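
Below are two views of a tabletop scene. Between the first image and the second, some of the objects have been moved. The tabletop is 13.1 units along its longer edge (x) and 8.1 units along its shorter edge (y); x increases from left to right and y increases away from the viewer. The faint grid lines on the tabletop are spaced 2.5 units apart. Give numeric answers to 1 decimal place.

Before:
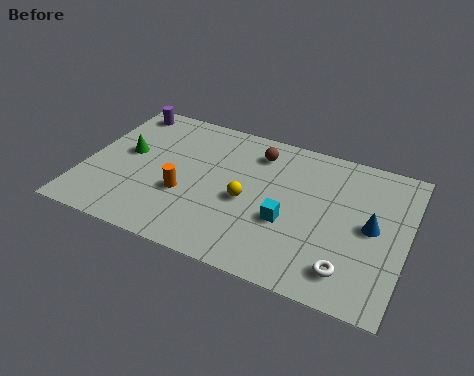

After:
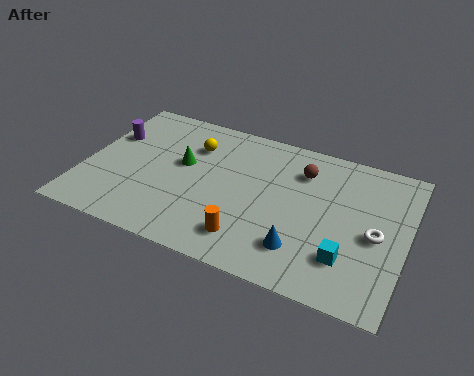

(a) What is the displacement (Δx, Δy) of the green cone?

(2.3, 0.2)

From the two frames, the green cone sits at roughly (1.6, 4.5) before and (3.9, 4.7) after.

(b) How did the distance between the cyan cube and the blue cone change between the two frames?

-1.6

Before: roughly 3.4 units apart; after: 1.8. That's 1.6 units closer together.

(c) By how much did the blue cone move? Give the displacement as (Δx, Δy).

(-2.6, -2.2)

From the two frames, the blue cone sits at roughly (11.7, 4.1) before and (9.1, 1.9) after.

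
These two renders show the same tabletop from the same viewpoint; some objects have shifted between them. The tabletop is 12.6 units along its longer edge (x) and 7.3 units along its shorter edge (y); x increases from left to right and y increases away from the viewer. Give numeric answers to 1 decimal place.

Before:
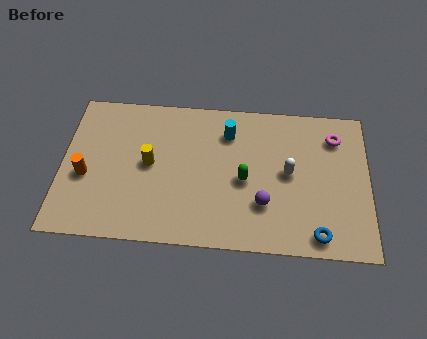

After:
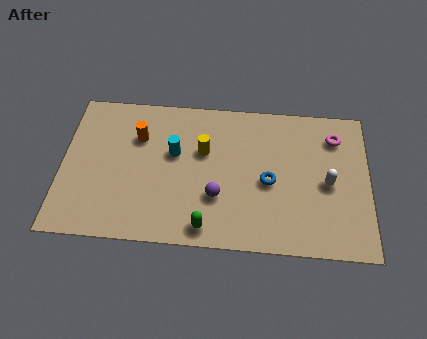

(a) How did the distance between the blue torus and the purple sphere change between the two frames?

-0.3

The distance was about 2.6 in the first image and 2.3 in the second, so they moved 0.3 units closer together.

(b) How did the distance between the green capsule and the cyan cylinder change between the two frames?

+1.4

The distance was about 2.4 in the first image and 3.8 in the second, so they moved 1.4 units further apart.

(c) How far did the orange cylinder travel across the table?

3.0

The orange cylinder was near (1.0, 3.0) before and (3.1, 5.1) after, so it travelled √(2.1² + 2.1²) ≈ 3.0 units.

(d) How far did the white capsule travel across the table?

1.6

The white capsule was near (9.3, 3.8) before and (10.9, 3.4) after, so it travelled √(1.6² + 0.4²) ≈ 1.6 units.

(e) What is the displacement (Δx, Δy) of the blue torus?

(-2.0, 2.4)

The blue torus started near (10.5, 0.9) and ended near (8.5, 3.3).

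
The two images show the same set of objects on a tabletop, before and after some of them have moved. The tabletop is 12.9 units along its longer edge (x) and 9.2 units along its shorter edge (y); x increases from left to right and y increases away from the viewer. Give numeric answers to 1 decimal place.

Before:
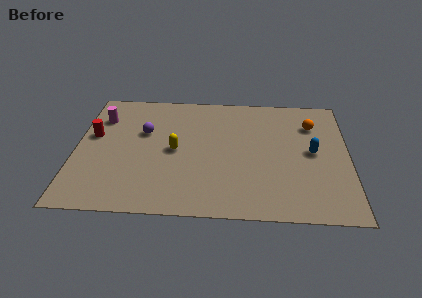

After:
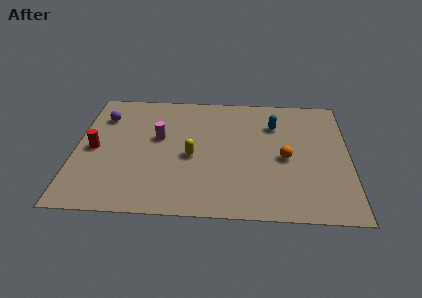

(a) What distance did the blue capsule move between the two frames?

2.7

From (11.2, 4.7) to (9.4, 6.7), the blue capsule covered √(1.8² + 2.0²) ≈ 2.7 units.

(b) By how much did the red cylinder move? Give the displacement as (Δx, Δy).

(0.1, -1.0)

The red cylinder started near (0.8, 5.4) and ended near (0.9, 4.4).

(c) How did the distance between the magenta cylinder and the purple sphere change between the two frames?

+0.8

Before: roughly 2.3 units apart; after: 3.1. That's 0.8 units further apart.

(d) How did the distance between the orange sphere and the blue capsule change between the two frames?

+0.4

They were about 2.1 units apart before and 2.5 after — 0.4 units further apart.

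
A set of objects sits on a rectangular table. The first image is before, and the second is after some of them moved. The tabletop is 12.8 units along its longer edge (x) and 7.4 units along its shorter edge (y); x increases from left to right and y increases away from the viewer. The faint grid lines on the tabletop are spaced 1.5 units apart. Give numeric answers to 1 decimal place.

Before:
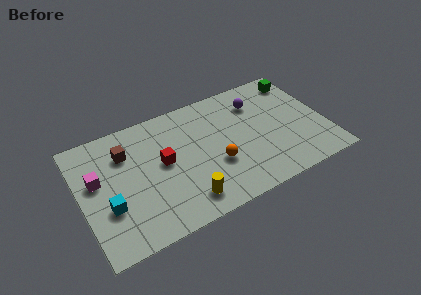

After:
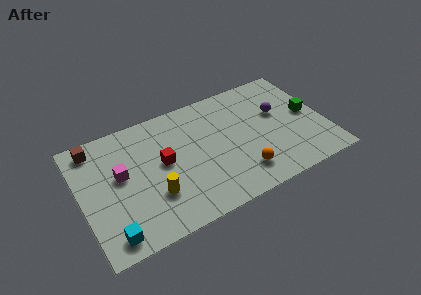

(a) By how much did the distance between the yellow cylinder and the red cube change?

-1.0

They were about 2.8 units apart before and 1.8 after — 1.0 units closer together.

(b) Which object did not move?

the red cube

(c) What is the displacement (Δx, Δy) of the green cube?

(0.1, -2.4)

The green cube was at about (11.9, 6.2) and moved to about (12.0, 3.8).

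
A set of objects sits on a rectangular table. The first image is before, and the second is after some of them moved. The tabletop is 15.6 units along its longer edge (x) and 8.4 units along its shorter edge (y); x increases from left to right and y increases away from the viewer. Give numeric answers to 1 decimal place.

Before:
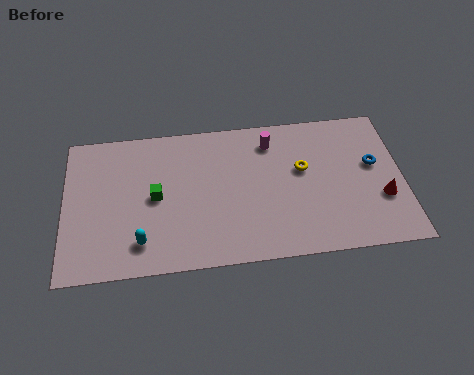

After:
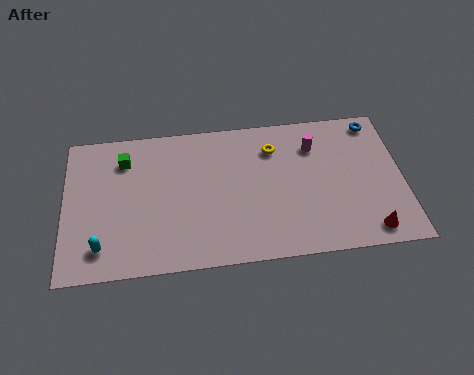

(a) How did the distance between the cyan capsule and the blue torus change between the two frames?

+2.8

The distance was about 11.3 in the first image and 14.1 in the second, so they moved 2.8 units further apart.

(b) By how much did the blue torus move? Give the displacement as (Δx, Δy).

(0.2, 2.5)

From the two frames, the blue torus sits at roughly (14.3, 4.9) before and (14.5, 7.4) after.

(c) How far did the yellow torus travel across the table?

1.9

The yellow torus was near (11.0, 5.0) before and (9.7, 6.4) after, so it travelled √(1.3² + 1.4²) ≈ 1.9 units.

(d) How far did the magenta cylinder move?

2.1

The magenta cylinder was near (9.6, 6.8) before and (11.6, 6.3) after, so it travelled √(2.0² + 0.5²) ≈ 2.1 units.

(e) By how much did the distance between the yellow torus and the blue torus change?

+1.6

They were about 3.3 units apart before and 4.9 after — 1.6 units further apart.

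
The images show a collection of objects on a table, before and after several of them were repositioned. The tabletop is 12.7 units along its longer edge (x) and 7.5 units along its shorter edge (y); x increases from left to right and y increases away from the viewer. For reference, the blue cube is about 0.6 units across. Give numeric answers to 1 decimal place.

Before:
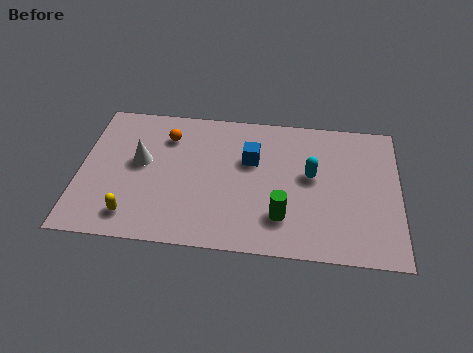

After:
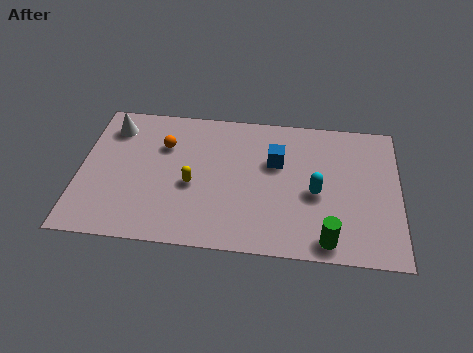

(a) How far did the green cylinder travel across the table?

2.1

The green cylinder moved from about (8.1, 1.9) to (9.9, 0.9), a distance of √(1.8² + 1.0²) ≈ 2.1.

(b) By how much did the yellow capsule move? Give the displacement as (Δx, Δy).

(2.3, 1.9)

The yellow capsule was at about (2.2, 1.3) and moved to about (4.5, 3.2).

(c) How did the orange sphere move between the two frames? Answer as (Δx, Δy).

(-0.1, -0.5)

The orange sphere started near (3.4, 5.7) and ended near (3.3, 5.2).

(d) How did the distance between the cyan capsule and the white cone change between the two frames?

+1.8

Before: roughly 6.8 units apart; after: 8.6. That's 1.8 units further apart.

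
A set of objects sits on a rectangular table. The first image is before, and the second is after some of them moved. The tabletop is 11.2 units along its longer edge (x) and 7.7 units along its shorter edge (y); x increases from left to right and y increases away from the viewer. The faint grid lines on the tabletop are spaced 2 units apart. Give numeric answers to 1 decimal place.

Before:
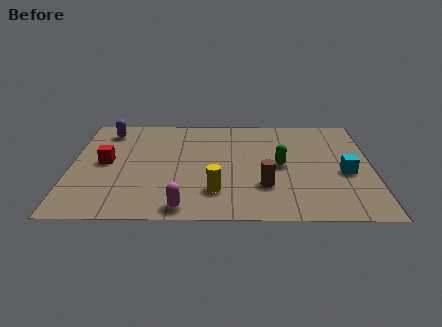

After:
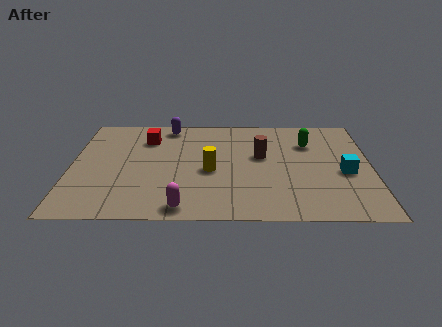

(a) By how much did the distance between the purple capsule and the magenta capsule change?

-0.3

Before: roughly 6.3 units apart; after: 6.0. That's 0.3 units closer together.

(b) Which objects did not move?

the magenta capsule and the cyan cube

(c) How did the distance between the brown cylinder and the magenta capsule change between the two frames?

+1.3

The distance was about 3.4 in the first image and 4.7 in the second, so they moved 1.3 units further apart.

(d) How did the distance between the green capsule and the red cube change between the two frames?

-0.4

The distance was about 6.5 in the first image and 6.1 in the second, so they moved 0.4 units closer together.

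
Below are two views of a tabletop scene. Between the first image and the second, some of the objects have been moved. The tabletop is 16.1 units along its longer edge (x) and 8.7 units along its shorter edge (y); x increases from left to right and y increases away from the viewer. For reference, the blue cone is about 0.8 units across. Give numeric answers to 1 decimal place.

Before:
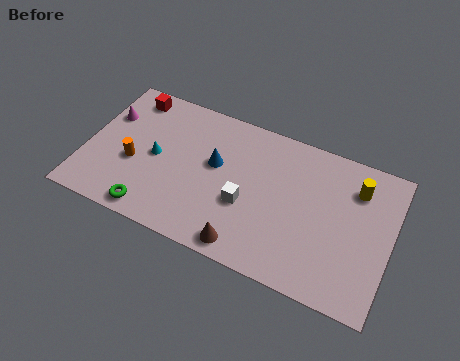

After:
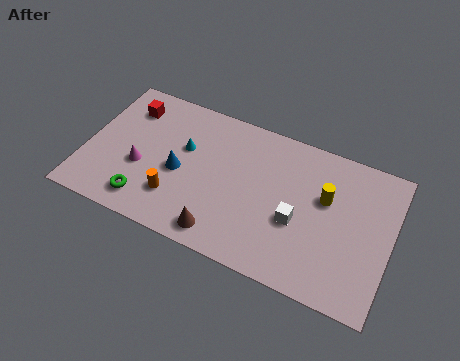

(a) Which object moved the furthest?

the magenta cone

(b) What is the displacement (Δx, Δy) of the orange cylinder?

(2.4, -1.2)

The orange cylinder was at about (2.6, 3.5) and moved to about (5.0, 2.3).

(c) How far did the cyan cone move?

1.8

From (3.7, 4.3) to (5.1, 5.4), the cyan cone covered √(1.4² + 1.1²) ≈ 1.8 units.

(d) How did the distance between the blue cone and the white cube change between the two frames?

+3.8

They were about 2.5 units apart before and 6.3 after — 3.8 units further apart.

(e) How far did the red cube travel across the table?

0.7

From (1.9, 7.5) to (1.9, 6.8), the red cube covered √(0.0² + 0.7²) ≈ 0.7 units.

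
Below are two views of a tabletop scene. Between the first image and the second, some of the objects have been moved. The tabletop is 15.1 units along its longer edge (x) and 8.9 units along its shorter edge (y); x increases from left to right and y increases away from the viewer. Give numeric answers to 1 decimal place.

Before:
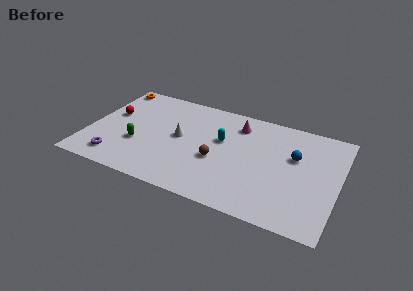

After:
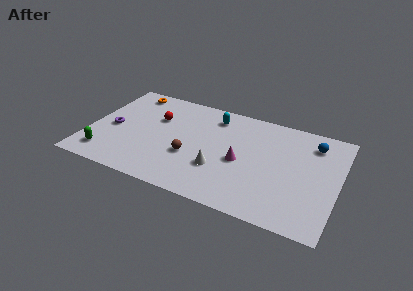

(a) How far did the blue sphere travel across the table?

1.8

From (12.4, 5.6) to (13.4, 7.1), the blue sphere covered √(1.0² + 1.5²) ≈ 1.8 units.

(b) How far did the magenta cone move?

3.1

The magenta cone was near (8.8, 7.1) before and (9.3, 4.0) after, so it travelled √(0.5² + 3.1²) ≈ 3.1 units.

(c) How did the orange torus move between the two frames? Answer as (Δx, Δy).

(1.2, -0.2)

The orange torus was at about (0.8, 8.0) and moved to about (2.0, 7.8).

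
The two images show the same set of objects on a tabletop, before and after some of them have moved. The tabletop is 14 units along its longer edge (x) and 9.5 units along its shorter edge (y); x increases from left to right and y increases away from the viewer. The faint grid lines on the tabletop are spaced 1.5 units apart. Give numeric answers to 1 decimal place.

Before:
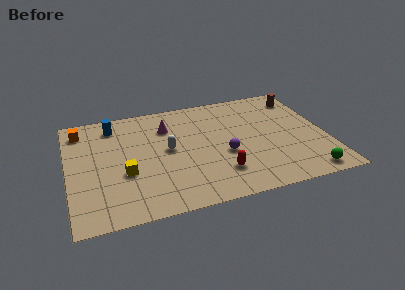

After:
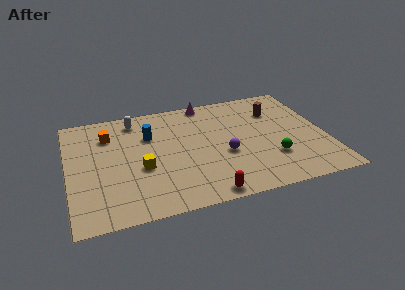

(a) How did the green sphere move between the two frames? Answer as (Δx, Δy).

(-1.7, 1.8)

The green sphere was at about (12.6, 1.0) and moved to about (10.9, 2.8).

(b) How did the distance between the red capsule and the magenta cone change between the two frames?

+2.6

The distance was about 5.3 in the first image and 7.9 in the second, so they moved 2.6 units further apart.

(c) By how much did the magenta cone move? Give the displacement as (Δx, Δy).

(2.3, 1.7)

The magenta cone was at about (5.5, 7.0) and moved to about (7.8, 8.7).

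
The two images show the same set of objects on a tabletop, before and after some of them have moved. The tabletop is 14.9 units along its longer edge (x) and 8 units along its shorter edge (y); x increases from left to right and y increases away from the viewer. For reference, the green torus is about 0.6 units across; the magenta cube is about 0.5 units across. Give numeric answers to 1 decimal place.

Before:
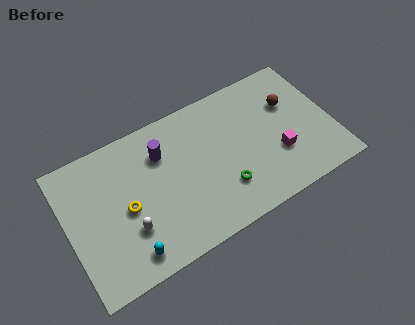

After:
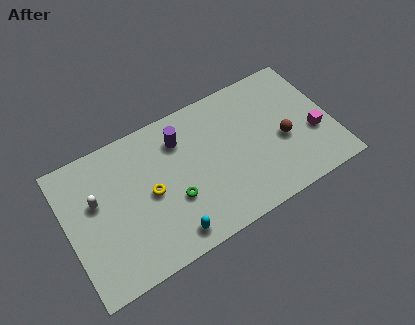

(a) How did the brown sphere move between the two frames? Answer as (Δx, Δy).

(-0.7, -1.9)

From the two frames, the brown sphere sits at roughly (12.8, 5.3) before and (12.1, 3.4) after.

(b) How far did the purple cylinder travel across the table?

1.1

The purple cylinder moved from about (5.5, 5.8) to (6.6, 6.1), a distance of √(1.1² + 0.3²) ≈ 1.1.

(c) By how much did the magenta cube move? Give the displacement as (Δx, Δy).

(2.1, 0.3)

The magenta cube was at about (11.7, 2.7) and moved to about (13.8, 3.0).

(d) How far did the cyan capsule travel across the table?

2.3

The cyan capsule was near (3.0, 1.2) before and (5.3, 1.1) after, so it travelled √(2.3² + 0.1²) ≈ 2.3 units.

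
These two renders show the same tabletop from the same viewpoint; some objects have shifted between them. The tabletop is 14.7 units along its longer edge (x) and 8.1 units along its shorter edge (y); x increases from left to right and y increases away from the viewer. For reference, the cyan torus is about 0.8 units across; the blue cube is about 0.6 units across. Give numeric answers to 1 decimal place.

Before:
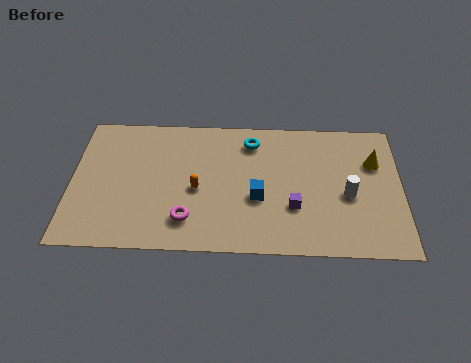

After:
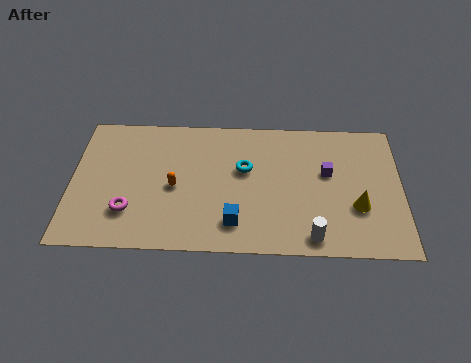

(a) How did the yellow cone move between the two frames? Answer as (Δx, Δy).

(-0.8, -2.7)

From the two frames, the yellow cone sits at roughly (13.5, 5.5) before and (12.7, 2.8) after.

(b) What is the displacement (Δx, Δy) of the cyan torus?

(-0.3, -1.7)

The cyan torus was at about (8.0, 6.6) and moved to about (7.7, 4.9).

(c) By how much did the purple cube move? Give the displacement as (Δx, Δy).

(1.5, 2.1)

From the two frames, the purple cube sits at roughly (9.9, 2.7) before and (11.4, 4.8) after.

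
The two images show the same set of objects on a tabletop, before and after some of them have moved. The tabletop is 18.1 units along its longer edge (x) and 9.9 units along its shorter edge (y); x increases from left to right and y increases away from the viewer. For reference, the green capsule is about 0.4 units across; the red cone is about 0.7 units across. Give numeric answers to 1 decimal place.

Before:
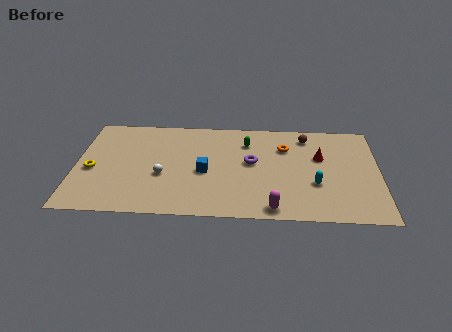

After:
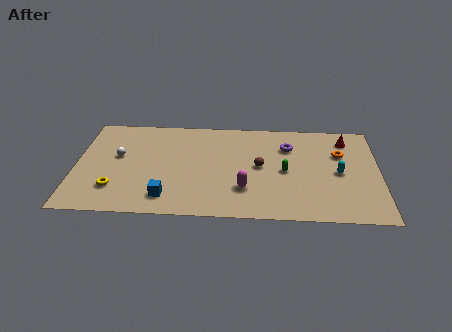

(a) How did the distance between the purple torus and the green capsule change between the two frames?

+0.5

Before: roughly 2.0 units apart; after: 2.5. That's 0.5 units further apart.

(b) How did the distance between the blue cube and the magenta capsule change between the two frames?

-0.6

The distance was about 5.3 in the first image and 4.7 in the second, so they moved 0.6 units closer together.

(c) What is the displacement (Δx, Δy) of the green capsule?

(2.3, -2.8)

The green capsule was at about (10.2, 7.5) and moved to about (12.5, 4.7).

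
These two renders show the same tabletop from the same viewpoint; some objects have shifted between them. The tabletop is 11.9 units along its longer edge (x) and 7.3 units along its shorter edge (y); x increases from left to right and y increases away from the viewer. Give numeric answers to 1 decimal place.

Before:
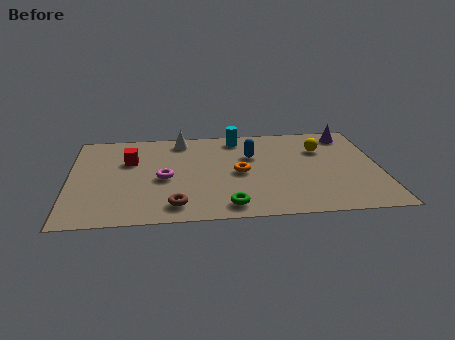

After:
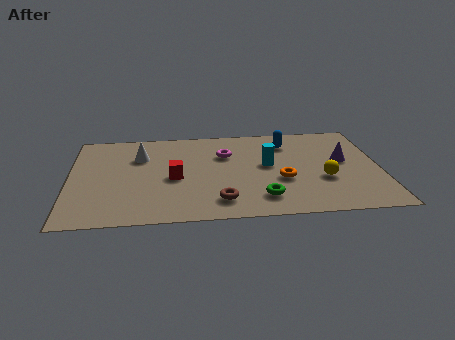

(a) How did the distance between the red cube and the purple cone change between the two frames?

-2.1

They were about 8.6 units apart before and 6.5 after — 2.1 units closer together.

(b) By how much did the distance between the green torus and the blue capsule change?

+0.4

Before: roughly 3.9 units apart; after: 4.3. That's 0.4 units further apart.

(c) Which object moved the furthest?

the magenta torus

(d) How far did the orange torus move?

1.7

The orange torus was near (6.5, 3.5) before and (8.1, 2.8) after, so it travelled √(1.6² + 0.7²) ≈ 1.7 units.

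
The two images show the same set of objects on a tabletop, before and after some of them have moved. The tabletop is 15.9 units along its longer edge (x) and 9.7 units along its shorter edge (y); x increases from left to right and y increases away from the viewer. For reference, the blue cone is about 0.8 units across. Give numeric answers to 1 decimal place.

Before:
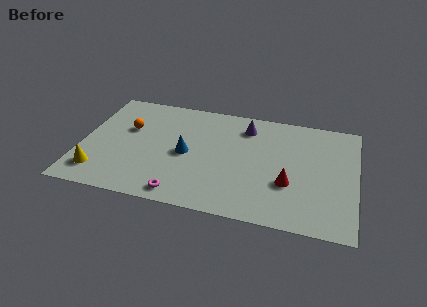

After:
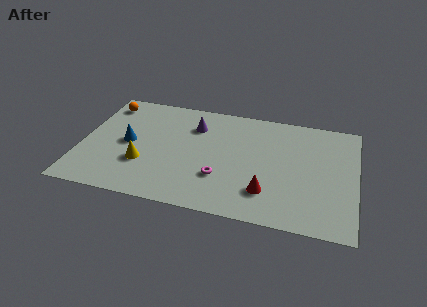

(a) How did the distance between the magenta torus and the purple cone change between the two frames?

-2.9

They were about 7.5 units apart before and 4.6 after — 2.9 units closer together.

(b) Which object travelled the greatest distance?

the blue cone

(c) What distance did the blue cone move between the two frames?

3.4

The blue cone was near (6.1, 4.6) before and (2.7, 4.8) after, so it travelled √(3.4² + 0.2²) ≈ 3.4 units.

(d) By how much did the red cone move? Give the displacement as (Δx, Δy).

(-1.2, -1.0)

From the two frames, the red cone sits at roughly (12.1, 3.4) before and (10.9, 2.4) after.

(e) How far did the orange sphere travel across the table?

2.5

From (2.6, 6.1) to (1.1, 8.1), the orange sphere covered √(1.5² + 2.0²) ≈ 2.5 units.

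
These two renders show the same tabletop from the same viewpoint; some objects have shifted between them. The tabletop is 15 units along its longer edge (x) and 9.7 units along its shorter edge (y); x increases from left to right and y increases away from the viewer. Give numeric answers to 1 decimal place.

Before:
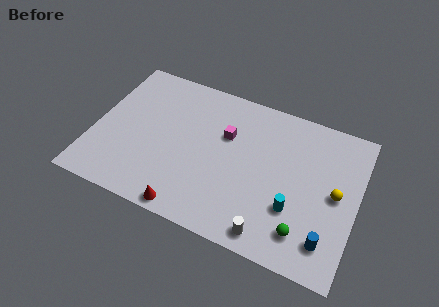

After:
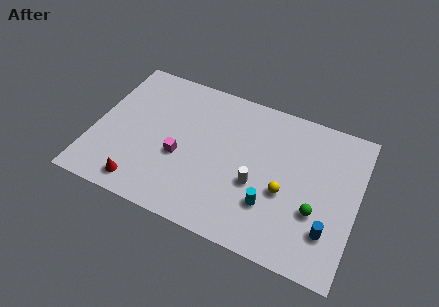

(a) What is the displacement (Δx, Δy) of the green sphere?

(0.5, 1.5)

The green sphere was at about (12.3, 1.9) and moved to about (12.8, 3.4).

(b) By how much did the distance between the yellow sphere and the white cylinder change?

-3.4

Before: roughly 5.0 units apart; after: 1.6. That's 3.4 units closer together.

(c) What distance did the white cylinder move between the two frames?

2.9

The white cylinder was near (10.5, 1.1) before and (9.4, 3.8) after, so it travelled √(1.1² + 2.7²) ≈ 2.9 units.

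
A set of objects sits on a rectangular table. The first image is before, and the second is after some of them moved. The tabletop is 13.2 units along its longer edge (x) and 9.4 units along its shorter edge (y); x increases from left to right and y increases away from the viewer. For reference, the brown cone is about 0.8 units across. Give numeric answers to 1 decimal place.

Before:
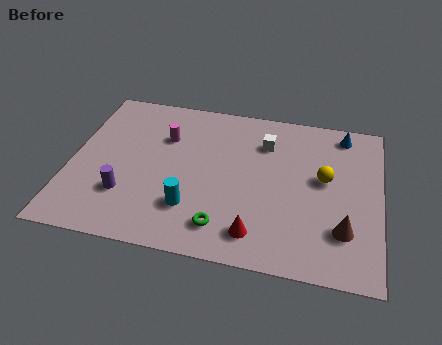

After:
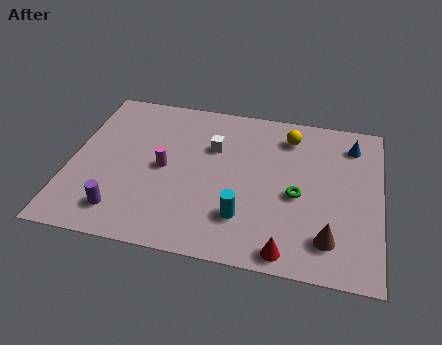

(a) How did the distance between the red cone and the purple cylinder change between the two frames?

+1.3

The distance was about 5.7 in the first image and 7.0 in the second, so they moved 1.3 units further apart.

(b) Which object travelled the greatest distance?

the green torus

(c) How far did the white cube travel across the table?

2.3

From (8.2, 7.0) to (6.0, 6.3), the white cube covered √(2.2² + 0.7²) ≈ 2.3 units.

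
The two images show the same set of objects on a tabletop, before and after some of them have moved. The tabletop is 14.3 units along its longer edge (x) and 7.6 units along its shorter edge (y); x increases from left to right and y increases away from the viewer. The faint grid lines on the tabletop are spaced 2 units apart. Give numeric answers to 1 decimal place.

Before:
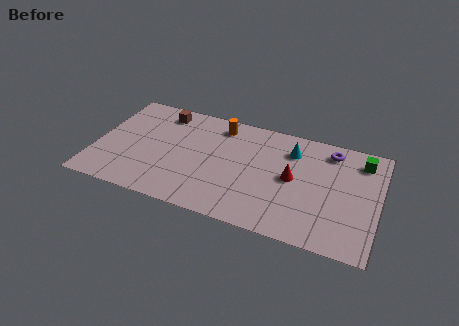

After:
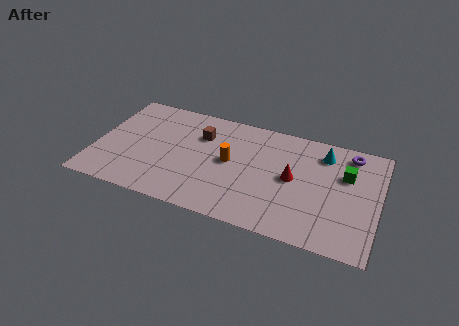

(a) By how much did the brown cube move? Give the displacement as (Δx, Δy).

(2.1, -1.0)

From the two frames, the brown cube sits at roughly (3.1, 6.4) before and (5.2, 5.4) after.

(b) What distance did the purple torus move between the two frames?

1.0

The purple torus was near (11.7, 6.4) before and (12.7, 6.5) after, so it travelled √(1.0² + 0.1²) ≈ 1.0 units.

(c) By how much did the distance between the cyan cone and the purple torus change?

-0.6

Before: roughly 2.0 units apart; after: 1.4. That's 0.6 units closer together.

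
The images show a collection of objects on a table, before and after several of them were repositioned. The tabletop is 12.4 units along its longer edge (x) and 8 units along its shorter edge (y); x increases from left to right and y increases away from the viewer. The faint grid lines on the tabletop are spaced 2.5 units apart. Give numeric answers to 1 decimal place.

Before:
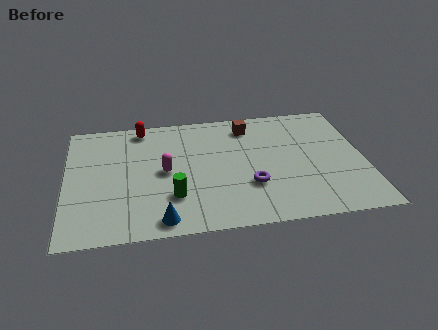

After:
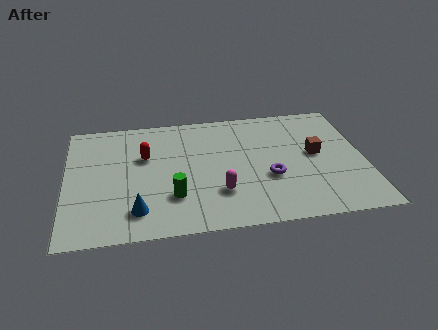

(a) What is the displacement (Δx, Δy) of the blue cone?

(-1.0, 0.7)

The blue cone was at about (3.9, 0.9) and moved to about (2.9, 1.6).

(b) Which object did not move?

the green cylinder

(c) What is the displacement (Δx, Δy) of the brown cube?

(2.7, -2.3)

The brown cube started near (7.7, 6.6) and ended near (10.4, 4.3).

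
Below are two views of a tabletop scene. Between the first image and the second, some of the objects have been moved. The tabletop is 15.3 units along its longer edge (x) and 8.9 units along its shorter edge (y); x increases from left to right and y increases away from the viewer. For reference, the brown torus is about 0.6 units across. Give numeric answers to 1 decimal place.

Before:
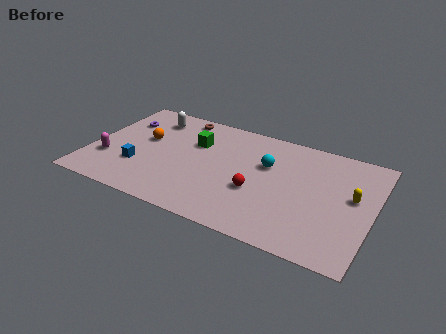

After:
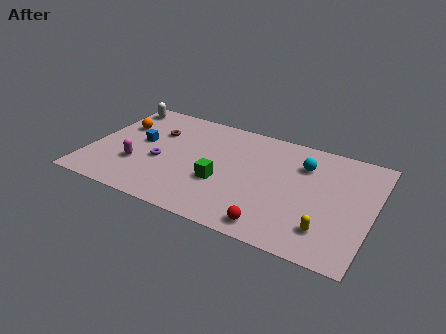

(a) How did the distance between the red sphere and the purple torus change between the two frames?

-1.4

The distance was about 8.4 in the first image and 7.0 in the second, so they moved 1.4 units closer together.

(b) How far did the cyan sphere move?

2.1

The cyan sphere was near (9.5, 5.7) before and (11.4, 6.5) after, so it travelled √(1.9² + 0.8²) ≈ 2.1 units.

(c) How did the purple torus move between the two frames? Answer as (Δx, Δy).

(2.5, -2.7)

From the two frames, the purple torus sits at roughly (1.4, 6.4) before and (3.9, 3.7) after.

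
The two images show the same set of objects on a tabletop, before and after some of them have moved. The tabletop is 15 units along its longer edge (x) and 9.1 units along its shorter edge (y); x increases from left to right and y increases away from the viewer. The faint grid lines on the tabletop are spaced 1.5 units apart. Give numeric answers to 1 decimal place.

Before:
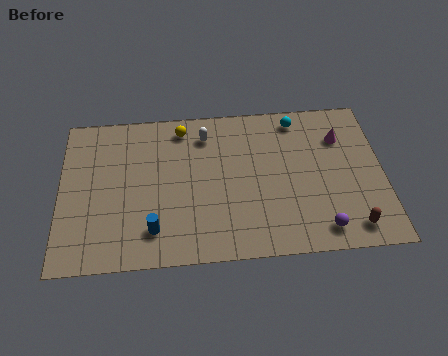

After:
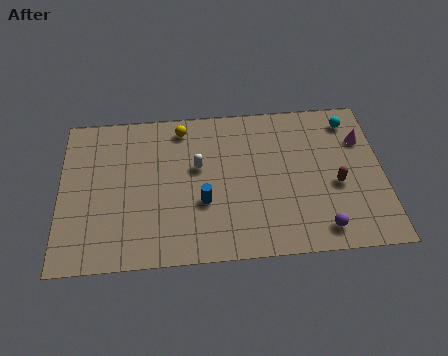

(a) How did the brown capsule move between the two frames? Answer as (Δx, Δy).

(-0.6, 2.5)

The brown capsule started near (13.4, 1.3) and ended near (12.8, 3.8).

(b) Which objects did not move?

the purple sphere and the yellow sphere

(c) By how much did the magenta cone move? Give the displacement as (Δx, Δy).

(1.0, -0.2)

The magenta cone was at about (13.1, 6.6) and moved to about (14.1, 6.4).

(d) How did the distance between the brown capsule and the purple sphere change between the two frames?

+1.2

The distance was about 1.4 in the first image and 2.6 in the second, so they moved 1.2 units further apart.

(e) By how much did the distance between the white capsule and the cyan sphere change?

+3.2

The distance was about 4.3 in the first image and 7.5 in the second, so they moved 3.2 units further apart.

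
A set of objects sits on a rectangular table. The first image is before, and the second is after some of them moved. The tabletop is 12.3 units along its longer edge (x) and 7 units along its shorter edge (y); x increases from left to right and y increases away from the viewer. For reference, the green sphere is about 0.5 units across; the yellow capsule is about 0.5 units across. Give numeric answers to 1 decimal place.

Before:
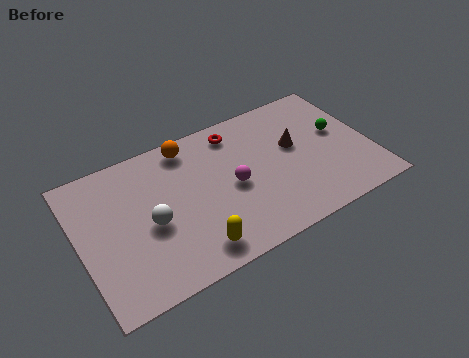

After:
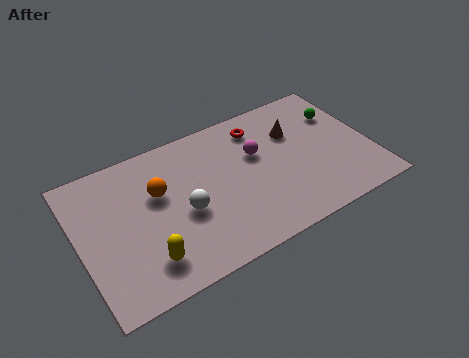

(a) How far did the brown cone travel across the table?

0.7

The brown cone moved from about (9.2, 4.1) to (9.3, 4.8), a distance of √(0.1² + 0.7²) ≈ 0.7.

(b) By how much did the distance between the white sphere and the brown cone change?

-1.1

They were about 6.4 units apart before and 5.3 after — 1.1 units closer together.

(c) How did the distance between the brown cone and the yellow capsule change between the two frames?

+1.9

They were about 5.7 units apart before and 7.6 after — 1.9 units further apart.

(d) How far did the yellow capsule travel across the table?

1.9

From (4.4, 1.1) to (2.5, 1.5), the yellow capsule covered √(1.9² + 0.4²) ≈ 1.9 units.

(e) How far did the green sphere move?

0.9

From (11.1, 4.0) to (11.3, 4.9), the green sphere covered √(0.2² + 0.9²) ≈ 0.9 units.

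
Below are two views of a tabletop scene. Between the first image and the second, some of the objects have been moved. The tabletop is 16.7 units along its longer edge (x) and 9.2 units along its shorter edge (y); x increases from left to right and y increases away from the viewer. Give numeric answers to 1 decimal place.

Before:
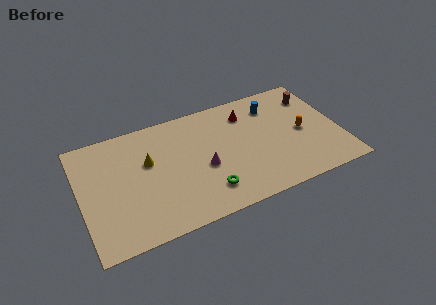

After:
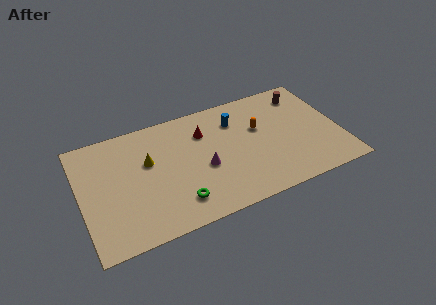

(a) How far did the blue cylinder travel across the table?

2.5

The blue cylinder moved from about (12.7, 7.2) to (10.2, 6.9), a distance of √(2.5² + 0.3²) ≈ 2.5.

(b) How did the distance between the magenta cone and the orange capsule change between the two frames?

-2.3

Before: roughly 6.5 units apart; after: 4.2. That's 2.3 units closer together.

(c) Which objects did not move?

the yellow cone and the magenta cone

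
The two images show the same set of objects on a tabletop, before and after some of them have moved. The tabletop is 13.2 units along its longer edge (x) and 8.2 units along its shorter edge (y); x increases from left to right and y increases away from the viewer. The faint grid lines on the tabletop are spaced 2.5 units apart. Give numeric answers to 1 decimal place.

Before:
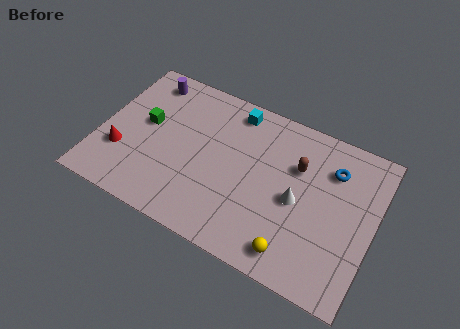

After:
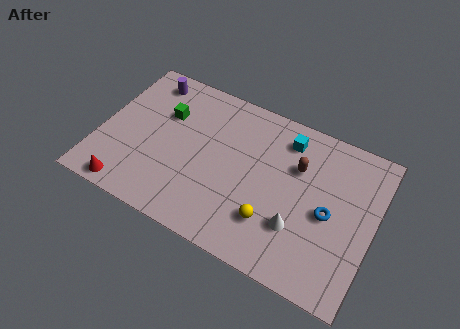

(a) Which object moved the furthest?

the cyan cube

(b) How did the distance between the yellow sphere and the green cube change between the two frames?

-1.8

They were about 8.4 units apart before and 6.6 after — 1.8 units closer together.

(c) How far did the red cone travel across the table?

1.9

The red cone was near (1.2, 2.6) before and (1.8, 0.8) after, so it travelled √(0.6² + 1.8²) ≈ 1.9 units.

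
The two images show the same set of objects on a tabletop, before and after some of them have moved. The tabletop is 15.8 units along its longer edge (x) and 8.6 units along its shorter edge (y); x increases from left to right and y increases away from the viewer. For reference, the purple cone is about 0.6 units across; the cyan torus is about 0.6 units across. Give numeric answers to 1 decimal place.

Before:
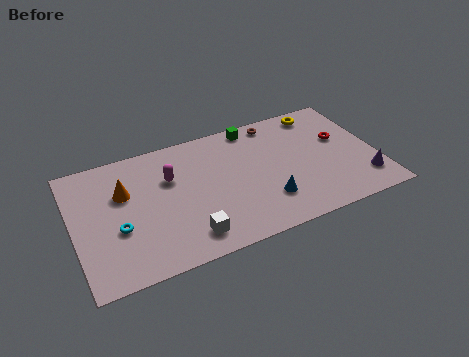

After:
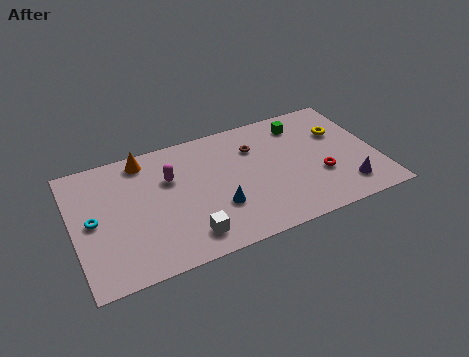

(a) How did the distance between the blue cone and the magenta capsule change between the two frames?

-2.2

Before: roughly 5.8 units apart; after: 3.6. That's 2.2 units closer together.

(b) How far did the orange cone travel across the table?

2.2

The orange cone moved from about (2.7, 5.6) to (3.9, 7.5), a distance of √(1.2² + 1.9²) ≈ 2.2.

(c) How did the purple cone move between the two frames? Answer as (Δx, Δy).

(-1.0, -0.2)

The purple cone started near (14.9, 1.9) and ended near (13.9, 1.7).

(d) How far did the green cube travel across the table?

2.6

From (9.7, 7.7) to (12.2, 7.0), the green cube covered √(2.5² + 0.7²) ≈ 2.6 units.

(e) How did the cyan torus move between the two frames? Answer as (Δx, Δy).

(-1.2, 1.0)

From the two frames, the cyan torus sits at roughly (2.2, 3.3) before and (1.0, 4.3) after.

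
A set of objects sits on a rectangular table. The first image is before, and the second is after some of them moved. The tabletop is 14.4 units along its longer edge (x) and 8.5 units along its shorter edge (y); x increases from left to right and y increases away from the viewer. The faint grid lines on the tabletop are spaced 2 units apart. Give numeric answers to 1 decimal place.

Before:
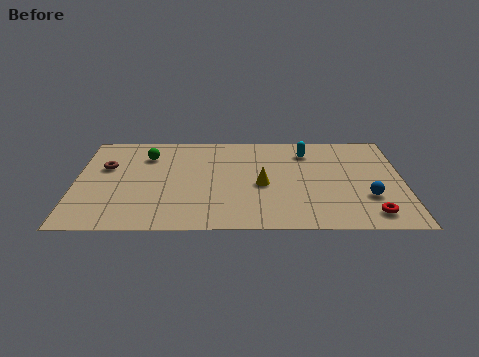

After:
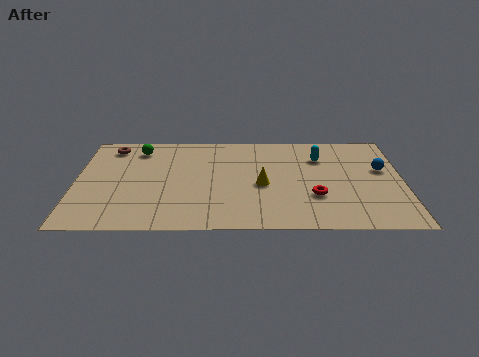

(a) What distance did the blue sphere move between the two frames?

2.5

From (12.8, 2.7) to (13.5, 5.1), the blue sphere covered √(0.7² + 2.4²) ≈ 2.5 units.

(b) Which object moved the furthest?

the red torus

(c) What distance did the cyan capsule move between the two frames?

0.8

The cyan capsule was near (10.2, 6.7) before and (10.8, 6.2) after, so it travelled √(0.6² + 0.5²) ≈ 0.8 units.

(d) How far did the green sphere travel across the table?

0.7

The green sphere was near (3.1, 6.4) before and (2.7, 7.0) after, so it travelled √(0.4² + 0.6²) ≈ 0.7 units.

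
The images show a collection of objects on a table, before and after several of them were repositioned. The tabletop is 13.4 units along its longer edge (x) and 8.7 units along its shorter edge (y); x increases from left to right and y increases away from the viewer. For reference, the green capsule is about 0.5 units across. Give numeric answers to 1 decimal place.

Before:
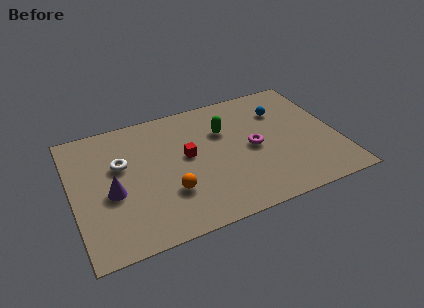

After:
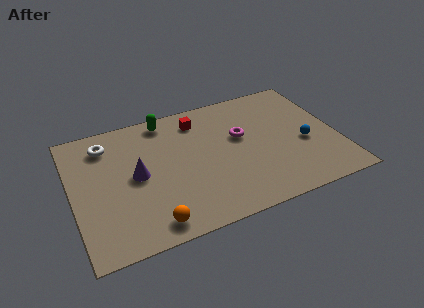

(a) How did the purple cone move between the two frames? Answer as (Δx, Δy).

(1.3, 0.7)

The purple cone started near (1.9, 3.7) and ended near (3.2, 4.4).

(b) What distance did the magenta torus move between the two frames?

1.1

The magenta torus moved from about (9.1, 4.2) to (8.6, 5.2), a distance of √(0.5² + 1.0²) ≈ 1.1.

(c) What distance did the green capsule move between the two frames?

3.3

The green capsule moved from about (7.8, 5.9) to (5.0, 7.7), a distance of √(2.8² + 1.8²) ≈ 3.3.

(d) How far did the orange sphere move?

1.9

The orange sphere moved from about (4.7, 2.7) to (3.6, 1.1), a distance of √(1.1² + 1.6²) ≈ 1.9.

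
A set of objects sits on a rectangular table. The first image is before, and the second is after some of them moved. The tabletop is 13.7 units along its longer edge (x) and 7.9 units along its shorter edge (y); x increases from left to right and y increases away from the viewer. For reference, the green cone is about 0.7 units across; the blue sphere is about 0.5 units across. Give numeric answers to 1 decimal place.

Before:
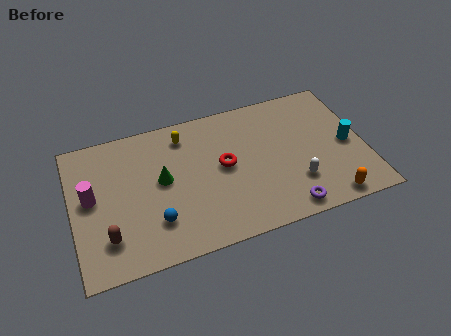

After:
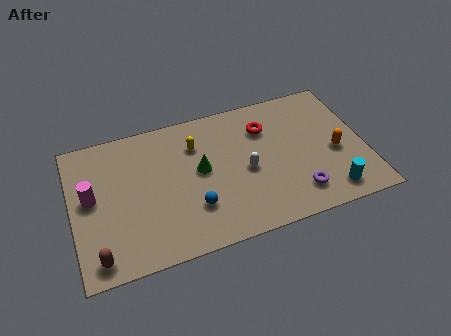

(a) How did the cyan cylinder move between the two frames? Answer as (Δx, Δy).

(-1.1, -2.5)

From the two frames, the cyan cylinder sits at roughly (12.9, 3.7) before and (11.8, 1.2) after.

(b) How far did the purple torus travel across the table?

0.9

The purple torus moved from about (9.7, 0.9) to (10.3, 1.6), a distance of √(0.6² + 0.7²) ≈ 0.9.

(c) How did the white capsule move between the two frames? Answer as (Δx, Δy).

(-2.2, 1.4)

The white capsule started near (10.3, 2.2) and ended near (8.1, 3.6).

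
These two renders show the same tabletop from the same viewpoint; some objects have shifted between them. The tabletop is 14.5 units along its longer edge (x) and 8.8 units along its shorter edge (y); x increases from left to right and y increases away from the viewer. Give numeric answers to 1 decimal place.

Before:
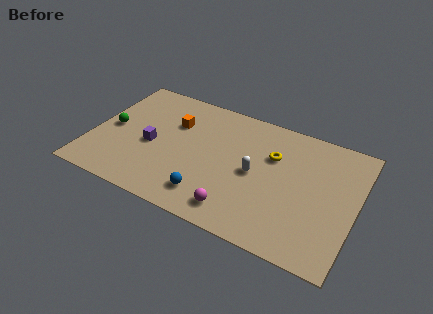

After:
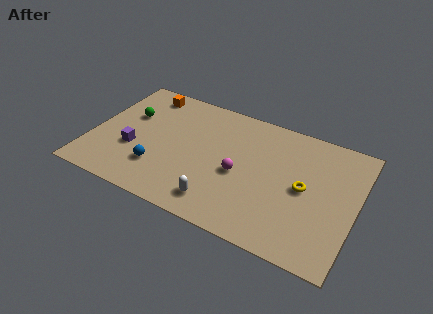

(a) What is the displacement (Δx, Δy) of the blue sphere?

(-2.9, 0.7)

The blue sphere was at about (6.8, 1.7) and moved to about (3.9, 2.4).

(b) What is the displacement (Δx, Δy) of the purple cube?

(-0.9, -0.7)

The purple cube was at about (3.3, 3.9) and moved to about (2.4, 3.2).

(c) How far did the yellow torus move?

2.4

From (9.8, 5.9) to (11.7, 4.4), the yellow torus covered √(1.9² + 1.5²) ≈ 2.4 units.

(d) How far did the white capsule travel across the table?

3.2

From (9.0, 4.3) to (7.4, 1.5), the white capsule covered √(1.6² + 2.8²) ≈ 3.2 units.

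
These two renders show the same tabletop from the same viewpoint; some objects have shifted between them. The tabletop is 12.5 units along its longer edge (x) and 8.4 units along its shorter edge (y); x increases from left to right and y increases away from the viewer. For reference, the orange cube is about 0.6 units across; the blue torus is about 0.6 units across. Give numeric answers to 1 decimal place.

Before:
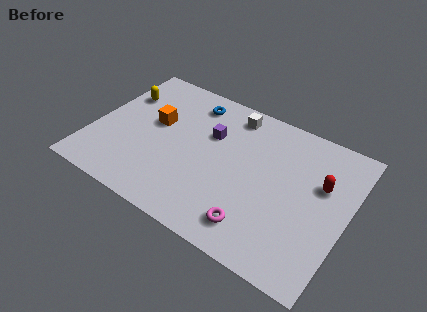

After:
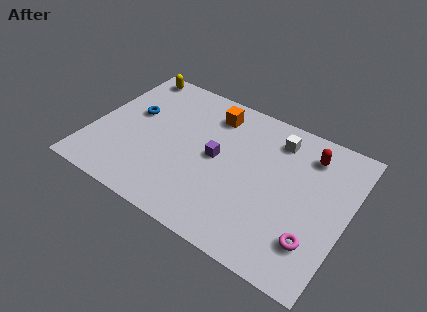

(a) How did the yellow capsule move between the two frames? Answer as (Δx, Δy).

(0.2, 1.7)

From the two frames, the yellow capsule sits at roughly (1.0, 5.9) before and (1.2, 7.6) after.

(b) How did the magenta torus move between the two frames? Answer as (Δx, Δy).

(2.7, 0.6)

From the two frames, the magenta torus sits at roughly (8.5, 1.5) before and (11.2, 2.1) after.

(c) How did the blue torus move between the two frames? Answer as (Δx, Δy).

(-2.6, -2.0)

From the two frames, the blue torus sits at roughly (4.4, 7.0) before and (1.8, 5.0) after.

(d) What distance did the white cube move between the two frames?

2.3

The white cube was near (6.4, 7.2) before and (8.7, 6.8) after, so it travelled √(2.3² + 0.4²) ≈ 2.3 units.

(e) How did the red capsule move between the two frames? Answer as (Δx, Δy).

(-0.8, 1.4)

The red capsule started near (11.1, 5.3) and ended near (10.3, 6.7).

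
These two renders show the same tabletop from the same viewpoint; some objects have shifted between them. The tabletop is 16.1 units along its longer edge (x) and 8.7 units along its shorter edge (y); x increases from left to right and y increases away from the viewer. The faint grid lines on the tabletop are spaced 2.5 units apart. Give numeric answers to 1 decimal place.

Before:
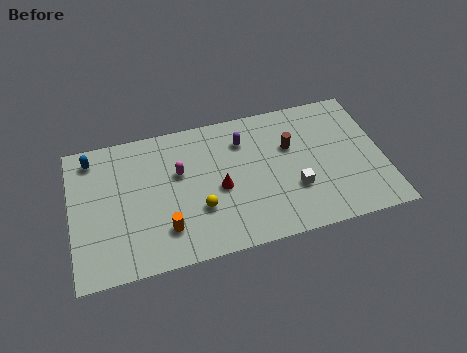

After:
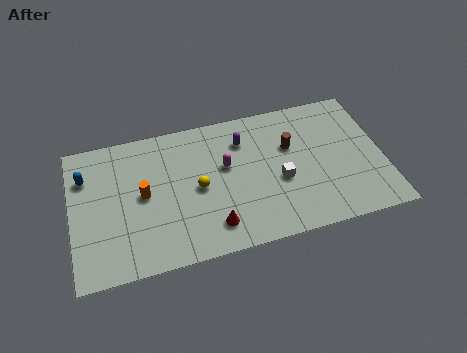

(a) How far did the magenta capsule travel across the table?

2.4

From (5.6, 5.4) to (8.0, 5.2), the magenta capsule covered √(2.4² + 0.2²) ≈ 2.4 units.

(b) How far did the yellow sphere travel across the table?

1.3

From (6.5, 2.9) to (6.5, 4.2), the yellow sphere covered √(0.0² + 1.3²) ≈ 1.3 units.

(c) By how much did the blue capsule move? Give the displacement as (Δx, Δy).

(-0.4, -1.1)

From the two frames, the blue capsule sits at roughly (1.2, 7.4) before and (0.8, 6.3) after.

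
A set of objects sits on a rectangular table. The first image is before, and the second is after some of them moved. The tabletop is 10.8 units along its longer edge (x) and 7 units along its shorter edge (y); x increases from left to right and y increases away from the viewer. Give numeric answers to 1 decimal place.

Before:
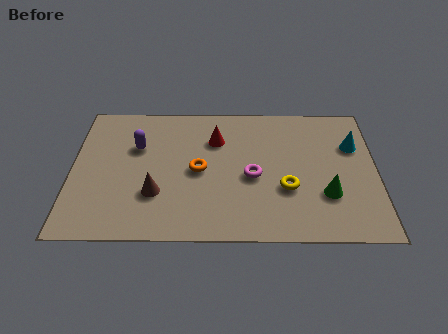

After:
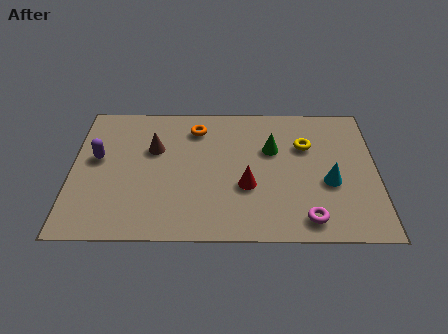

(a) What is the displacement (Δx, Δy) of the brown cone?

(-0.1, 2.3)

The brown cone started near (3.0, 2.2) and ended near (2.9, 4.5).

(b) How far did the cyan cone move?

2.1

The cyan cone moved from about (10.0, 4.7) to (9.1, 2.8), a distance of √(0.9² + 1.9²) ≈ 2.1.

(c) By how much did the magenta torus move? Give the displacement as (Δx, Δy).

(1.9, -2.1)

The magenta torus was at about (6.4, 3.1) and moved to about (8.3, 1.0).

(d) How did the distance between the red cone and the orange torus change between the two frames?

+1.8

Before: roughly 1.7 units apart; after: 3.5. That's 1.8 units further apart.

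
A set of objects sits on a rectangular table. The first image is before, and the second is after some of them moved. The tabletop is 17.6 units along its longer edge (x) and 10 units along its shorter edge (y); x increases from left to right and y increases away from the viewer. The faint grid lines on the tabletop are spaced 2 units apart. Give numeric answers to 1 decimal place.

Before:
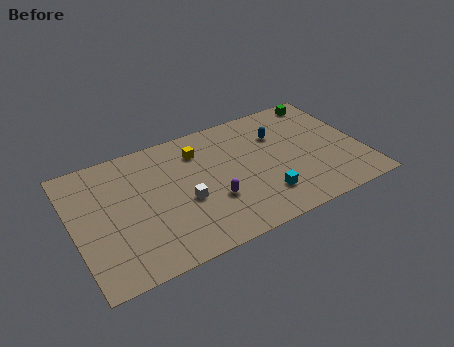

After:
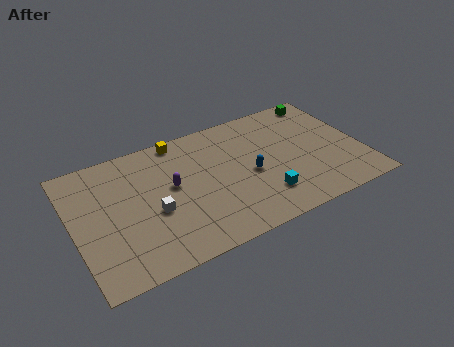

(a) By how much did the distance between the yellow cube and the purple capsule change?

-0.7

Before: roughly 4.3 units apart; after: 3.6. That's 0.7 units closer together.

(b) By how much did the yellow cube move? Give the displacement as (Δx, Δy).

(-1.0, 1.4)

The yellow cube started near (7.9, 7.7) and ended near (6.9, 9.1).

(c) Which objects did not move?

the cyan cube and the green cube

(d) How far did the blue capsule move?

3.3

The blue capsule was near (12.8, 7.0) before and (10.7, 4.5) after, so it travelled √(2.1² + 2.5²) ≈ 3.3 units.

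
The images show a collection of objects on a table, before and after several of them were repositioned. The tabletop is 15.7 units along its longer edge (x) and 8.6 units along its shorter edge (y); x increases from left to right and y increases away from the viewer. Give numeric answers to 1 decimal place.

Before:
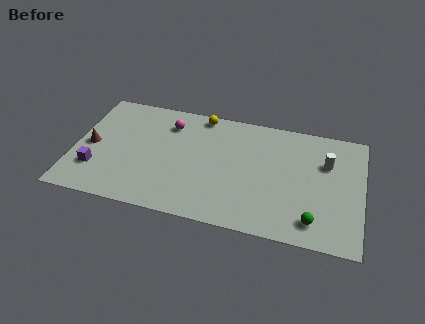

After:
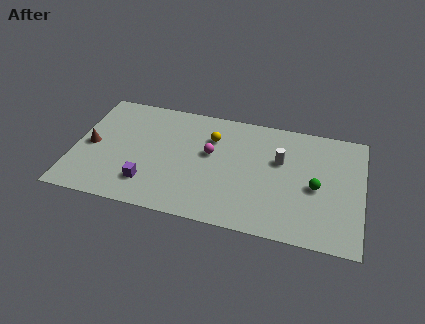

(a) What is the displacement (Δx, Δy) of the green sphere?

(0.0, 2.4)

From the two frames, the green sphere sits at roughly (13.2, 1.5) before and (13.2, 3.9) after.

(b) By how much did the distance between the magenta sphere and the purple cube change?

-1.3

The distance was about 5.7 in the first image and 4.4 in the second, so they moved 1.3 units closer together.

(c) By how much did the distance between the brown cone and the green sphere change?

-0.3

Before: roughly 12.6 units apart; after: 12.3. That's 0.3 units closer together.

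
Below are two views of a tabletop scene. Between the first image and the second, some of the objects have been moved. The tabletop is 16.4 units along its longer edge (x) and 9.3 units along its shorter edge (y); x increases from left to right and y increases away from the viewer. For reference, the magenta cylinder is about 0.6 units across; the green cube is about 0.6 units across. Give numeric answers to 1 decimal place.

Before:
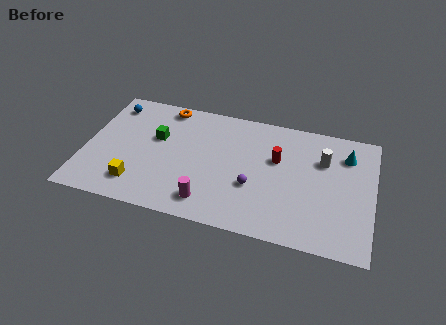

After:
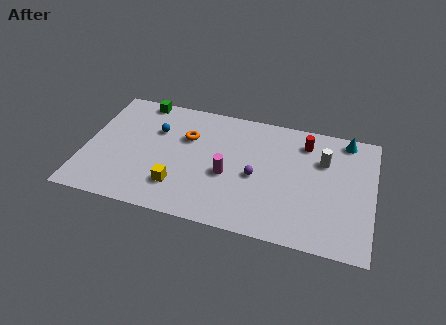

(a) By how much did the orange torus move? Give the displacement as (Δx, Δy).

(1.4, -2.1)

The orange torus was at about (4.3, 8.3) and moved to about (5.7, 6.2).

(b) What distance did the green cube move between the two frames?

3.0

From (4.0, 5.7) to (2.8, 8.5), the green cube covered √(1.2² + 2.8²) ≈ 3.0 units.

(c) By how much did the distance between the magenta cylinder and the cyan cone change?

-1.5

The distance was about 9.3 in the first image and 7.8 in the second, so they moved 1.5 units closer together.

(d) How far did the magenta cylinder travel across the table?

2.5

From (7.3, 1.6) to (8.2, 3.9), the magenta cylinder covered √(0.9² + 2.3²) ≈ 2.5 units.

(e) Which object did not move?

the white cylinder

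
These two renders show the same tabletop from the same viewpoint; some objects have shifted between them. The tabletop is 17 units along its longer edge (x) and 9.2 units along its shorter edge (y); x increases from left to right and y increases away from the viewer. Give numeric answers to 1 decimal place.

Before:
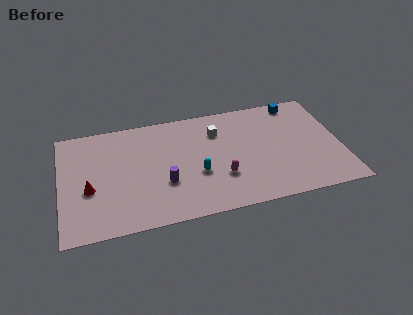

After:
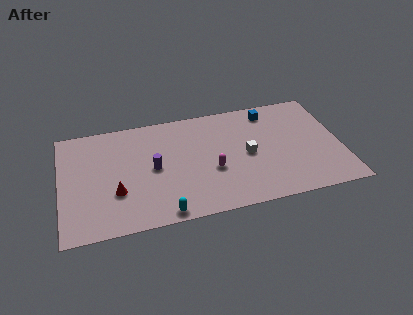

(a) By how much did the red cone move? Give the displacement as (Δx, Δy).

(1.6, -0.6)

From the two frames, the red cone sits at roughly (1.7, 3.7) before and (3.3, 3.1) after.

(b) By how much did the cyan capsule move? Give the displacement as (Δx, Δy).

(-2.2, -2.7)

From the two frames, the cyan capsule sits at roughly (8.2, 3.5) before and (6.0, 0.8) after.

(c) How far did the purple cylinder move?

1.5

The purple cylinder was near (6.2, 3.2) before and (5.6, 4.6) after, so it travelled √(0.6² + 1.4²) ≈ 1.5 units.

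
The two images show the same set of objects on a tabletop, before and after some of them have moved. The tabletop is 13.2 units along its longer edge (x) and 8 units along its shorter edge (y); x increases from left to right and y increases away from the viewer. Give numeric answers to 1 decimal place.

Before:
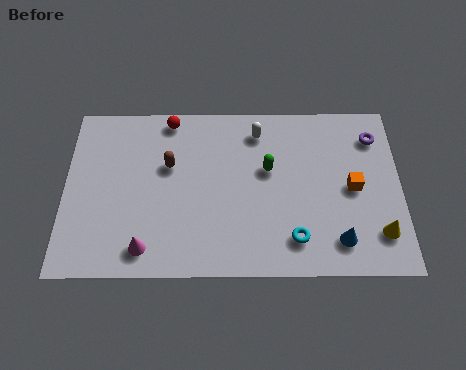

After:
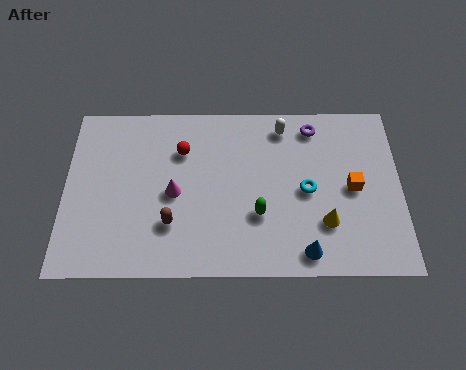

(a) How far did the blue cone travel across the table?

1.4

The blue cone moved from about (10.7, 1.5) to (9.4, 1.0), a distance of √(1.3² + 0.5²) ≈ 1.4.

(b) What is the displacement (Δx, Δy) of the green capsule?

(-0.4, -2.1)

The green capsule started near (8.0, 4.8) and ended near (7.6, 2.7).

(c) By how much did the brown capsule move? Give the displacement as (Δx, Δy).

(0.1, -2.7)

From the two frames, the brown capsule sits at roughly (4.1, 5.0) before and (4.2, 2.3) after.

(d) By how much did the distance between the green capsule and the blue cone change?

-1.8

The distance was about 4.3 in the first image and 2.5 in the second, so they moved 1.8 units closer together.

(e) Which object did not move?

the orange cube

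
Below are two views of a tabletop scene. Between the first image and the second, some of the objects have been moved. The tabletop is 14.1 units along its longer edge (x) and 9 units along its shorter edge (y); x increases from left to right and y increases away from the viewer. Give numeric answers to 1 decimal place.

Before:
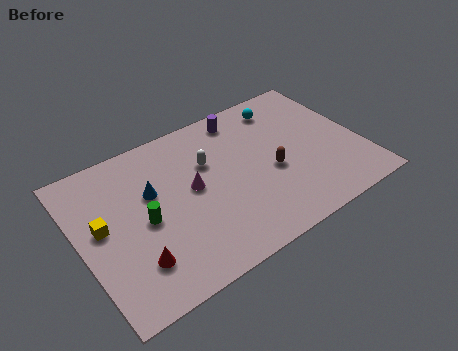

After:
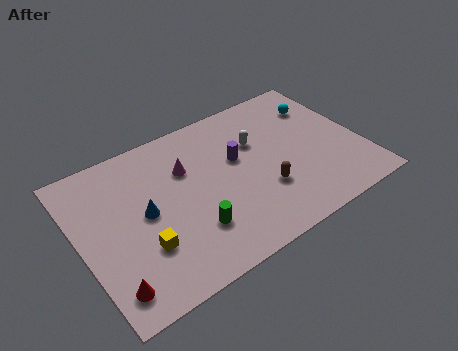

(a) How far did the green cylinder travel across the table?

2.7

The green cylinder was near (3.1, 4.2) before and (5.2, 2.5) after, so it travelled √(2.1² + 1.7²) ≈ 2.7 units.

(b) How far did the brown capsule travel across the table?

1.1

The brown capsule was near (9.5, 3.8) before and (8.9, 2.9) after, so it travelled √(0.6² + 0.9²) ≈ 1.1 units.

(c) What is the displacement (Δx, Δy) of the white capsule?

(2.5, 0.0)

The white capsule was at about (6.6, 5.9) and moved to about (9.1, 5.9).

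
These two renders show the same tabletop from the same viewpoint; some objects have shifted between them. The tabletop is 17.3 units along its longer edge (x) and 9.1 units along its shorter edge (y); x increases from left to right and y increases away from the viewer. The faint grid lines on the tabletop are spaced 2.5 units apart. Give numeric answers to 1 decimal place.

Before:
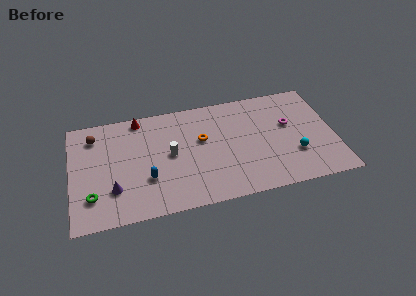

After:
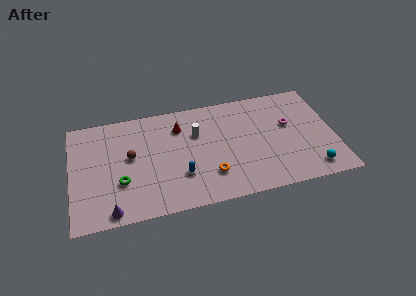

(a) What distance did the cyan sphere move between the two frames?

1.8

The cyan sphere was near (14.6, 2.9) before and (15.6, 1.4) after, so it travelled √(1.0² + 1.5²) ≈ 1.8 units.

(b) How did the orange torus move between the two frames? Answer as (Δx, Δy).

(0.4, -3.1)

The orange torus was at about (8.6, 5.5) and moved to about (9.0, 2.4).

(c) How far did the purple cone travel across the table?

1.7

From (2.7, 2.6) to (2.5, 0.9), the purple cone covered √(0.2² + 1.7²) ≈ 1.7 units.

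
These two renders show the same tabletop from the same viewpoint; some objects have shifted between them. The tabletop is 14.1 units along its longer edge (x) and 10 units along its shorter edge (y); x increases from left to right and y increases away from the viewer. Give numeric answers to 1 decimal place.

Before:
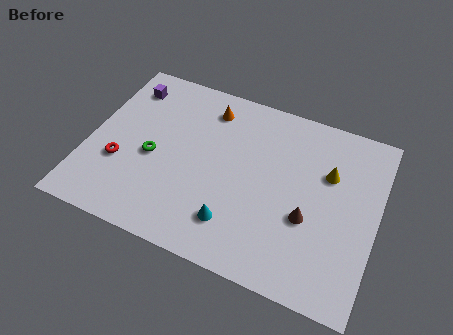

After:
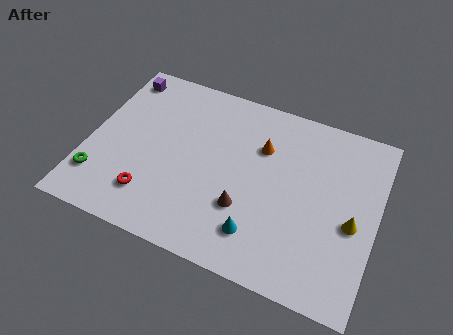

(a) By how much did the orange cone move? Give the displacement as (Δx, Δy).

(2.8, -1.3)

From the two frames, the orange cone sits at roughly (5.5, 8.2) before and (8.3, 6.9) after.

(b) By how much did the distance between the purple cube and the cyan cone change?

+1.6

They were about 8.5 units apart before and 10.1 after — 1.6 units further apart.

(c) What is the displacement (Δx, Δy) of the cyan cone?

(1.2, -0.1)

From the two frames, the cyan cone sits at roughly (7.5, 2.2) before and (8.7, 2.1) after.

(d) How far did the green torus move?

3.2

From (3.2, 4.4) to (0.8, 2.3), the green torus covered √(2.4² + 2.1²) ≈ 3.2 units.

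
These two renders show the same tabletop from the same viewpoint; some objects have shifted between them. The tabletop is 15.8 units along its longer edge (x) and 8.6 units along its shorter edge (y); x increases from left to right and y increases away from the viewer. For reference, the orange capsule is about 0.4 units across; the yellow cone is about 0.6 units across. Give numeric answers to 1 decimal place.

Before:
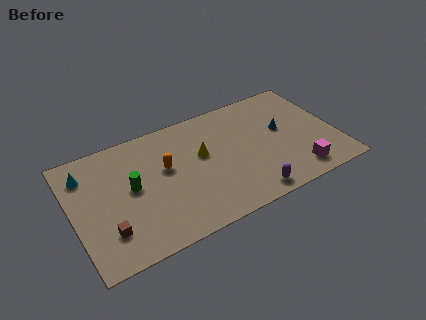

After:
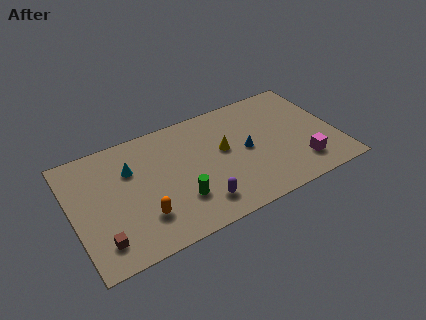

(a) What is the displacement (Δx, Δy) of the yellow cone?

(1.3, -0.2)

The yellow cone started near (7.8, 5.1) and ended near (9.1, 4.9).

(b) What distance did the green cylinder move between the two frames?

3.3

The green cylinder moved from about (3.5, 4.6) to (6.1, 2.5), a distance of √(2.6² + 2.1²) ≈ 3.3.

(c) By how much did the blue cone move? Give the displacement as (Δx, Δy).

(-2.3, -0.6)

The blue cone started near (12.7, 4.9) and ended near (10.4, 4.3).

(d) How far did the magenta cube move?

0.6

From (13.1, 1.4) to (13.4, 1.9), the magenta cube covered √(0.3² + 0.5²) ≈ 0.6 units.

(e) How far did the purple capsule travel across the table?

3.0

The purple capsule was near (10.1, 1.0) before and (7.2, 1.7) after, so it travelled √(2.9² + 0.7²) ≈ 3.0 units.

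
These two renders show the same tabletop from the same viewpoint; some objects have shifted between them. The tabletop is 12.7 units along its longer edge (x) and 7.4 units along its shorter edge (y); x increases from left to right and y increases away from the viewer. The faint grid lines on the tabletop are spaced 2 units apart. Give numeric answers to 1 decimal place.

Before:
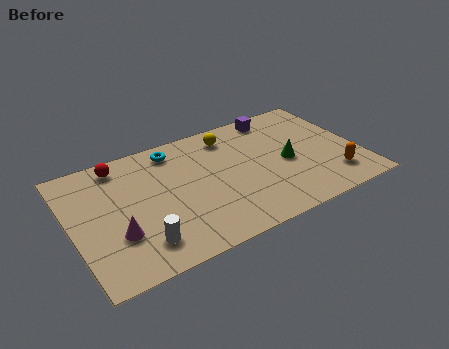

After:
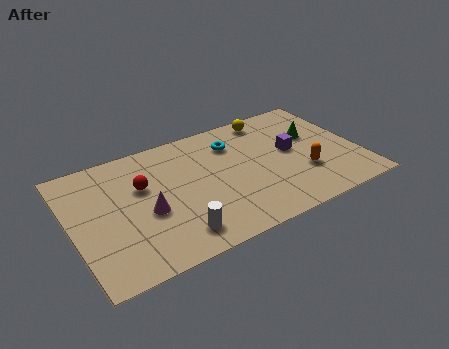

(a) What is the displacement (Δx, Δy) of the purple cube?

(0.3, -2.5)

The purple cube was at about (9.5, 6.5) and moved to about (9.8, 4.0).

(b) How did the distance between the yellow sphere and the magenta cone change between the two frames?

+0.3

They were about 6.6 units apart before and 6.9 after — 0.3 units further apart.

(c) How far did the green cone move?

1.8

From (9.5, 3.4) to (10.9, 4.6), the green cone covered √(1.4² + 1.2²) ≈ 1.8 units.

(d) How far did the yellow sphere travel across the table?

1.9

From (7.3, 6.1) to (9.2, 6.5), the yellow sphere covered √(1.9² + 0.4²) ≈ 1.9 units.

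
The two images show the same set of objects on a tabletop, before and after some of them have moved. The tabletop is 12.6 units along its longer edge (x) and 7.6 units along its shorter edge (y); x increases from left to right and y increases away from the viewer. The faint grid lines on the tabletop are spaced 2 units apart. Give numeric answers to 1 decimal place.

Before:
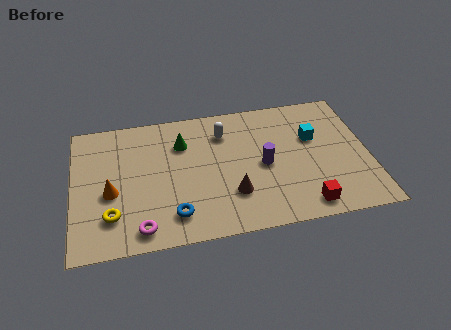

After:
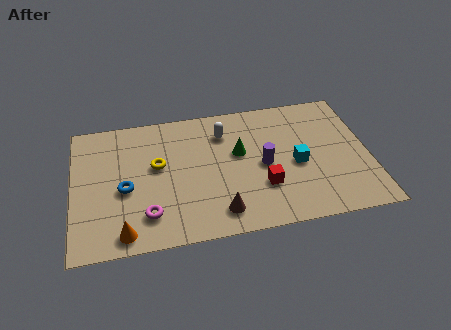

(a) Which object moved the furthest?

the yellow torus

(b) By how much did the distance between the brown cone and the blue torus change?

+1.8

The distance was about 2.6 in the first image and 4.4 in the second, so they moved 1.8 units further apart.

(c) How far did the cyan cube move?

1.6

From (10.3, 4.8) to (9.5, 3.4), the cyan cube covered √(0.8² + 1.4²) ≈ 1.6 units.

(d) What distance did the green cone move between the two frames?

2.6

The green cone moved from about (4.7, 5.5) to (7.1, 4.5), a distance of √(2.4² + 1.0²) ≈ 2.6.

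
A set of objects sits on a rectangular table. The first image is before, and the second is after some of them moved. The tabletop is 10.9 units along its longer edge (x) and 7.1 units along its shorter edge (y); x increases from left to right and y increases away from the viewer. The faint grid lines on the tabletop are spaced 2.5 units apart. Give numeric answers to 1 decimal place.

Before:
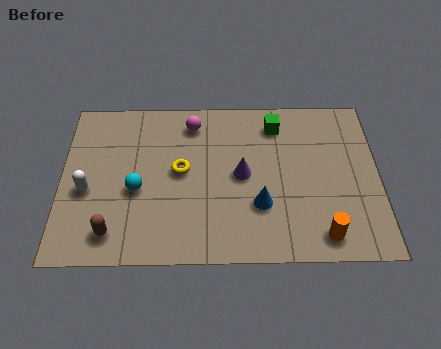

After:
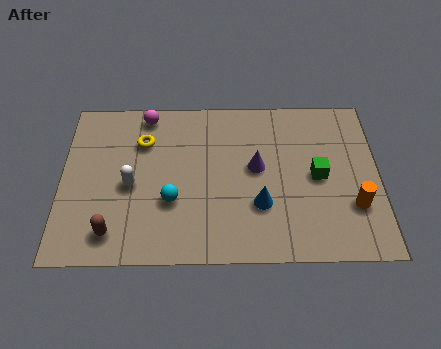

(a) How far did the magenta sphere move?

1.6

The magenta sphere moved from about (4.5, 5.9) to (2.9, 6.3), a distance of √(1.6² + 0.4²) ≈ 1.6.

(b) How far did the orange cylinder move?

1.6

The orange cylinder was near (8.9, 1.0) before and (10.0, 2.2) after, so it travelled √(1.1² + 1.2²) ≈ 1.6 units.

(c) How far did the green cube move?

2.7

The green cube moved from about (7.4, 5.8) to (8.8, 3.5), a distance of √(1.4² + 2.3²) ≈ 2.7.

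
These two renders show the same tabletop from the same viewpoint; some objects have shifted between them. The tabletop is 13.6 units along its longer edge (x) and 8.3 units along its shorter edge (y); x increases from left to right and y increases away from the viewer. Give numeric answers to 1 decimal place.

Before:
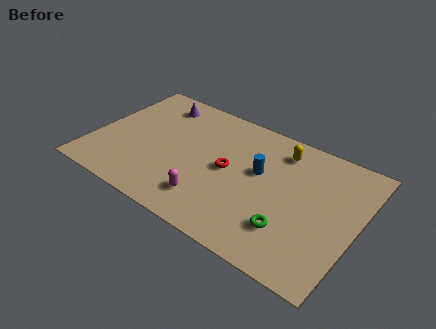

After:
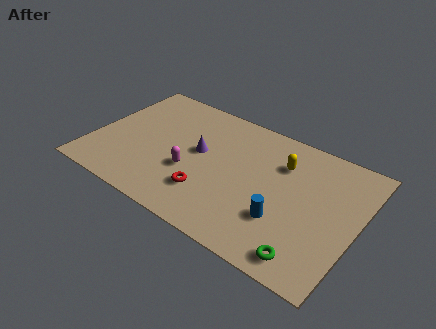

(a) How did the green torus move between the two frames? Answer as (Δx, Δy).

(1.1, -1.1)

The green torus started near (10.5, 2.2) and ended near (11.6, 1.1).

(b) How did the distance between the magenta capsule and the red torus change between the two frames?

-1.1

Before: roughly 2.5 units apart; after: 1.4. That's 1.1 units closer together.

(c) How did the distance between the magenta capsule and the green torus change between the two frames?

+2.6

Before: roughly 4.1 units apart; after: 6.7. That's 2.6 units further apart.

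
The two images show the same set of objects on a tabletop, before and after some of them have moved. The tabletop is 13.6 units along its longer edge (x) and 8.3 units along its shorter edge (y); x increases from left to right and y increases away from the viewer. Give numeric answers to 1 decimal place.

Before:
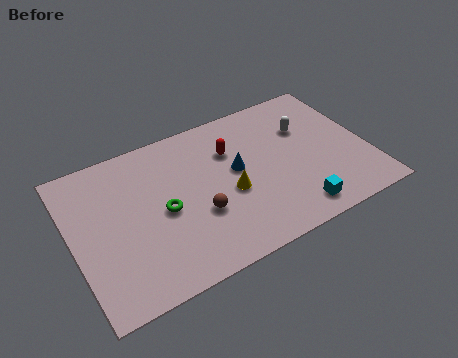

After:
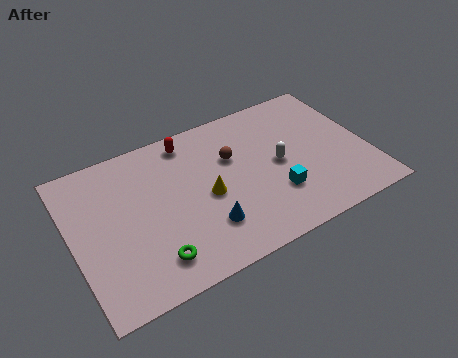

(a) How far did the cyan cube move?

1.5

From (9.8, 1.2) to (9.1, 2.5), the cyan cube covered √(0.7² + 1.3²) ≈ 1.5 units.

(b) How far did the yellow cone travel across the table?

1.0

From (7.1, 3.5) to (6.1, 3.8), the yellow cone covered √(1.0² + 0.3²) ≈ 1.0 units.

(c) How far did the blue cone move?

3.0

The blue cone moved from about (7.6, 4.6) to (5.8, 2.2), a distance of √(1.8² + 2.4²) ≈ 3.0.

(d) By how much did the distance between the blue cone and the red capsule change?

+3.8

Before: roughly 1.2 units apart; after: 5.0. That's 3.8 units further apart.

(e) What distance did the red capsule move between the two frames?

2.3

The red capsule was near (7.5, 5.8) before and (5.7, 7.2) after, so it travelled √(1.8² + 1.4²) ≈ 2.3 units.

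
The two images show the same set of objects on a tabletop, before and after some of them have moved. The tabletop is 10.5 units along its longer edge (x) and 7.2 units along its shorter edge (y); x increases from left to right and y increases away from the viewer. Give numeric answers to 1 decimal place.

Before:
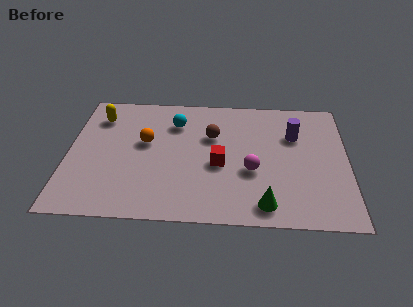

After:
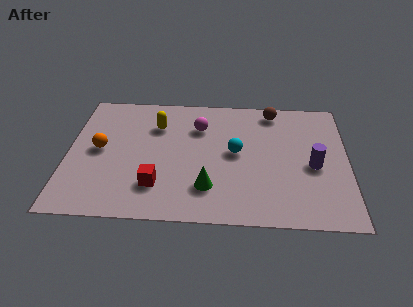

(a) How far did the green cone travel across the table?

2.2

The green cone moved from about (7.4, 1.0) to (5.3, 1.8), a distance of √(2.1² + 0.8²) ≈ 2.2.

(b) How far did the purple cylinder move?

1.8

The purple cylinder moved from about (8.5, 4.9) to (9.2, 3.2), a distance of √(0.7² + 1.7²) ≈ 1.8.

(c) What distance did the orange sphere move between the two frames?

1.8

The orange sphere was near (2.9, 4.2) before and (1.2, 3.7) after, so it travelled √(1.7² + 0.5²) ≈ 1.8 units.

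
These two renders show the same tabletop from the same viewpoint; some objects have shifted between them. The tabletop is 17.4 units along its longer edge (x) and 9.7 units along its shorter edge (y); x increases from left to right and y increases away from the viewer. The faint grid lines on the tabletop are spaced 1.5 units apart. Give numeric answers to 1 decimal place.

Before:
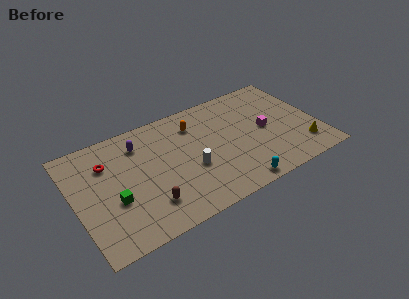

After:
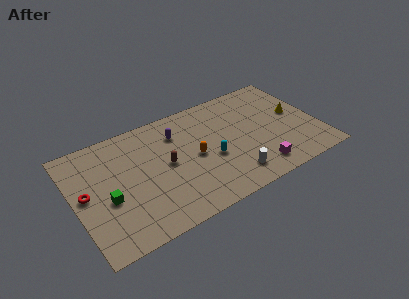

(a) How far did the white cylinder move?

3.4

The white cylinder moved from about (8.1, 3.8) to (10.8, 1.8), a distance of √(2.7² + 2.0²) ≈ 3.4.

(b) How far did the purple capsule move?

2.7

The purple capsule moved from about (4.9, 7.6) to (7.6, 7.3), a distance of √(2.7² + 0.3²) ≈ 2.7.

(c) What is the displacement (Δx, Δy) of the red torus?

(-1.7, -1.9)

The red torus was at about (2.5, 7.0) and moved to about (0.8, 5.1).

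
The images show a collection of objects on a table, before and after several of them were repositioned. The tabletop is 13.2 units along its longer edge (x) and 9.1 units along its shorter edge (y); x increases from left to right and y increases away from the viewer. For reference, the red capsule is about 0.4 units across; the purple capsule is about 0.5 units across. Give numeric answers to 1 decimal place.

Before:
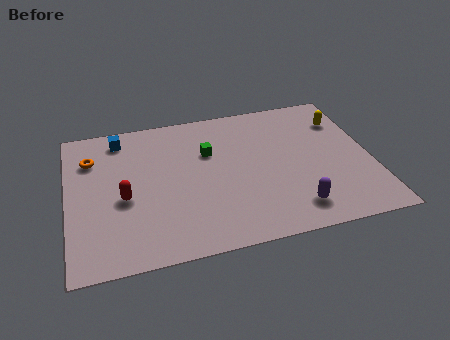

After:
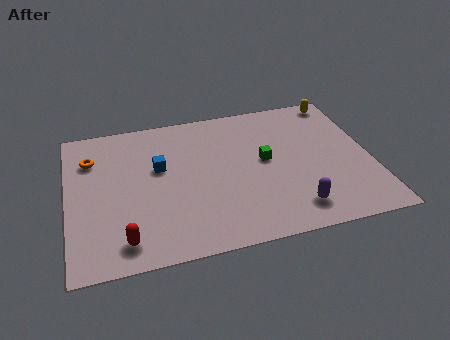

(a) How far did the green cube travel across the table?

2.6

The green cube was near (6.2, 6.0) before and (8.6, 4.9) after, so it travelled √(2.4² + 1.1²) ≈ 2.6 units.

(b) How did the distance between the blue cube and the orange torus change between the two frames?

+1.4

Before: roughly 1.7 units apart; after: 3.1. That's 1.4 units further apart.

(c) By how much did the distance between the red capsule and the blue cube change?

+0.5

Before: roughly 3.9 units apart; after: 4.4. That's 0.5 units further apart.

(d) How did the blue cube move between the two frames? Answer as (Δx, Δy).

(1.6, -2.3)

The blue cube was at about (2.4, 7.8) and moved to about (4.0, 5.5).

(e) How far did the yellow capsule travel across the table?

1.4

The yellow capsule moved from about (12.2, 6.8) to (12.2, 8.2), a distance of √(0.0² + 1.4²) ≈ 1.4.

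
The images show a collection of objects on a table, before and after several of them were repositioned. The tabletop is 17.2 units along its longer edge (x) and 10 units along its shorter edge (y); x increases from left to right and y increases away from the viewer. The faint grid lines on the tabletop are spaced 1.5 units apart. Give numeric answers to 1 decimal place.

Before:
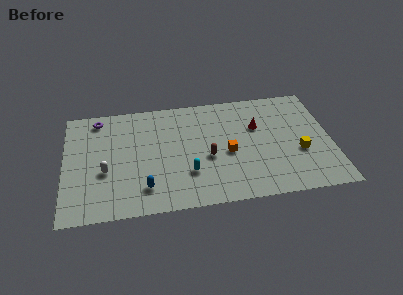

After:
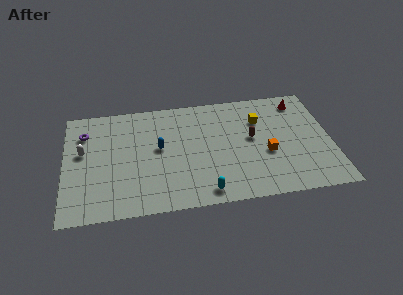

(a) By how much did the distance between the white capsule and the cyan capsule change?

+3.6

Before: roughly 5.4 units apart; after: 9.0. That's 3.6 units further apart.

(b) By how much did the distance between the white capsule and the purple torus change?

-3.1

The distance was about 4.8 in the first image and 1.7 in the second, so they moved 3.1 units closer together.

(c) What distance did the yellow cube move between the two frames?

4.1

The yellow cube was near (15.1, 3.8) before and (12.7, 7.1) after, so it travelled √(2.4² + 3.3²) ≈ 4.1 units.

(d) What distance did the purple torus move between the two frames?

1.5

The purple torus moved from about (2.2, 8.7) to (1.3, 7.5), a distance of √(0.9² + 1.2²) ≈ 1.5.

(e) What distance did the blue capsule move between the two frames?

3.5

The blue capsule was near (5.1, 2.1) before and (6.1, 5.5) after, so it travelled √(1.0² + 3.4²) ≈ 3.5 units.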